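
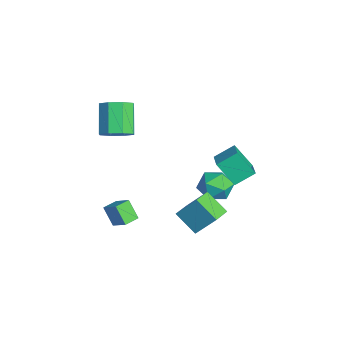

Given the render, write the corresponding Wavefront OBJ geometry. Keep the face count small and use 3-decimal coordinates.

v -1.251 2.537 -1.854
v 0.268 2.301 -1.284
v -1.34 3.794 -1.098
v 0.18 3.558 -0.528
v -0.56 3.462 -3.312
v 0.96 3.226 -2.742
v -0.648 4.719 -2.556
v 0.871 4.483 -1.986
v 3.815 -4.46 -2.425
v 3.144 -4.851 -1.346
v 3.334 -3.641 -2.428
v 2.663 -4.032 -1.348
v 4.717 -3.928 -1.672
v 4.046 -4.319 -0.592
v 4.236 -3.109 -1.674
v 3.565 -3.5 -0.595
v -1.961 -3.056 0.629
v -1.173 -2.843 1.321
v -2.632 -2.532 2.884
v -3.419 -2.744 2.191
v -1.442 -2.172 0.937
v -2.9 -1.861 2.5
v -2.015 -2.018 0.372
v -3.473 -1.707 1.935
v -2.556 -2.472 -0.043
v -4.014 -2.161 1.52
v -2.748 -3.268 -0.064
v -4.207 -2.957 1.499
v -2.48 -3.939 0.32
v -3.938 -3.628 1.883
v -1.907 -4.093 0.885
v -3.365 -3.782 2.448
v -1.366 -3.639 1.3
v -2.824 -3.328 2.863
v 1.512 0.27 -3.562
v 2.019 1.348 -2.108
v 2.584 1.155 -4.592
v 3.091 2.233 -3.138
v 2.529 -0.613 -3.262
v 3.036 0.465 -1.808
v 3.601 0.272 -4.292
v 4.108 1.35 -2.838
v -0.36 3.58 -3.777
v 0.121 2.971 -4.677
v -1.261 1.989 -3.183
v -0.78 1.38 -4.083
v -0.094 1.768 -3.193
v 0.463 2.751 -3.561
v -1.603 2.209 -4.299
v -1.046 3.192 -4.667
v -0.647 2.124 -5
v 0.286 1.851 -4.316
v -1.426 3.109 -3.544
v -0.493 2.836 -2.86
f 2 4 1
f 5 2 1
f 1 4 3
f 3 5 1
f 2 8 4
f 6 2 5
f 6 8 2
f 4 8 3
f 7 5 3
f 3 8 7
f 7 6 5
f 8 6 7
f 10 12 9
f 13 10 9
f 9 12 11
f 11 13 9
f 10 16 12
f 14 10 13
f 14 16 10
f 12 16 11
f 15 13 11
f 11 16 15
f 15 14 13
f 16 14 15
f 18 17 21
f 18 21 19
f 19 21 22
f 19 22 20
f 21 17 23
f 21 23 22
f 22 23 24
f 22 24 20
f 23 17 25
f 23 25 24
f 24 25 26
f 24 26 20
f 25 17 27
f 25 27 26
f 26 27 28
f 26 28 20
f 27 17 29
f 27 29 28
f 28 29 30
f 28 30 20
f 29 17 31
f 29 31 30
f 30 31 32
f 30 32 20
f 31 17 33
f 31 33 32
f 32 33 34
f 32 34 20
f 33 17 18
f 33 18 34
f 34 18 19
f 34 19 20
f 36 38 35
f 39 36 35
f 35 38 37
f 37 39 35
f 36 42 38
f 40 36 39
f 40 42 36
f 38 42 37
f 41 39 37
f 37 42 41
f 41 40 39
f 42 40 41
f 43 54 48
f 43 48 44
f 43 44 50
f 43 50 53
f 43 53 54
f 44 48 52
f 48 54 47
f 54 53 45
f 53 50 49
f 50 44 51
f 46 52 47
f 46 47 45
f 46 45 49
f 46 49 51
f 46 51 52
f 47 52 48
f 45 47 54
f 49 45 53
f 51 49 50
f 52 51 44



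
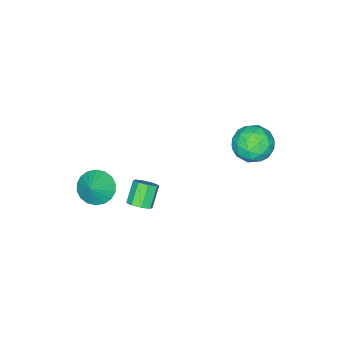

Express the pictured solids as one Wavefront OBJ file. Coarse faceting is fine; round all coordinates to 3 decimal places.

v 1.486 -1.397 -1.971
v 1.888 -1.942 -1.758
v 0.976 -2.207 -0.716
v 0.574 -1.663 -0.929
v 2.027 -1.475 -1.518
v 1.115 -1.74 -0.475
v 1.849 -0.962 -1.543
v 0.937 -1.227 -0.501
v 1.458 -0.704 -1.819
v 0.546 -0.97 -0.777
v 1.084 -0.853 -2.184
v 0.172 -1.118 -1.142
v 0.945 -1.32 -2.425
v 0.033 -1.585 -1.382
v 1.123 -1.833 -2.399
v 0.211 -2.098 -1.357
v 1.514 -2.09 -2.123
v 0.602 -2.356 -1.081
v -2.321 4.018 3.721
v -1.673 3.087 4.108
v -3.067 2.913 2.312
v -2.419 1.982 2.699
v -3.326 2.398 3.363
v -2.865 3.081 4.234
v -1.875 2.919 2.186
v -1.414 3.602 3.057
v -1.397 2.407 3.16
v -2.294 2.086 3.887
v -2.446 3.914 2.533
v -3.343 3.593 3.26
v -1.932 3.649 4.038
v -2.808 2.351 2.382
v -3.342 2.595 2.772
v -2.961 2.048 3
v -2.632 3.646 4.112
v -2.251 3.099 4.34
v -3.223 2.694 3.902
v -2.489 2.901 2.08
v -2.108 2.354 2.308
v -1.779 3.952 3.42
v -1.398 3.405 3.648
v -1.517 3.306 2.518
v -1.389 2.703 3.708
v -1.827 2.053 2.88
v -1.507 2.604 2.579
v -1.236 3.005 3.091
v -1.916 2.514 4.136
v -2.354 1.864 3.308
v -2.888 2.109 3.698
v -2.617 2.51 4.21
v -1.754 2.114 3.578
v -2.386 4.136 3.112
v -2.824 3.486 2.284
v -2.123 3.49 2.21
v -1.852 3.891 2.722
v -2.913 3.947 3.54
v -3.351 3.297 2.712
v -3.504 2.995 3.329
v -3.233 3.396 3.841
v -2.986 3.886 2.842
v 2.432 -3.516 -0.966
v 3.06 -4.318 -1.291
v 3.328 -3.184 -0.054
v 3.203 -3.955 -1.564
v 3.193 -3.504 -1.718
v 3.033 -3.056 -1.723
v 2.753 -2.699 -1.578
v 2.41 -2.503 -1.312
v 2.072 -2.508 -0.977
v 1.804 -2.713 -0.64
v 1.661 -3.076 -0.368
v 1.671 -3.527 -0.214
v 1.832 -3.975 -0.209
v 2.111 -4.332 -0.354
v 2.454 -4.528 -0.62
v 2.793 -4.523 -0.954
f 2 1 5
f 2 5 3
f 3 5 6
f 3 6 4
f 5 1 7
f 5 7 6
f 6 7 8
f 6 8 4
f 7 1 9
f 7 9 8
f 8 9 10
f 8 10 4
f 9 1 11
f 9 11 10
f 10 11 12
f 10 12 4
f 11 1 13
f 11 13 12
f 12 13 14
f 12 14 4
f 13 1 15
f 13 15 14
f 14 15 16
f 14 16 4
f 15 1 17
f 15 17 16
f 16 17 18
f 16 18 4
f 17 1 2
f 17 2 18
f 18 2 3
f 18 3 4
f 19 56 35
f 56 30 59
f 35 59 24
f 56 59 35
f 19 35 31
f 35 24 36
f 31 36 20
f 35 36 31
f 19 31 40
f 31 20 41
f 40 41 26
f 31 41 40
f 19 40 52
f 40 26 55
f 52 55 29
f 40 55 52
f 19 52 56
f 52 29 60
f 56 60 30
f 52 60 56
f 20 36 47
f 36 24 50
f 47 50 28
f 36 50 47
f 24 59 37
f 59 30 58
f 37 58 23
f 59 58 37
f 30 60 57
f 60 29 53
f 57 53 21
f 60 53 57
f 29 55 54
f 55 26 42
f 54 42 25
f 55 42 54
f 26 41 46
f 41 20 43
f 46 43 27
f 41 43 46
f 22 48 34
f 48 28 49
f 34 49 23
f 48 49 34
f 22 34 32
f 34 23 33
f 32 33 21
f 34 33 32
f 22 32 39
f 32 21 38
f 39 38 25
f 32 38 39
f 22 39 44
f 39 25 45
f 44 45 27
f 39 45 44
f 22 44 48
f 44 27 51
f 48 51 28
f 44 51 48
f 23 49 37
f 49 28 50
f 37 50 24
f 49 50 37
f 21 33 57
f 33 23 58
f 57 58 30
f 33 58 57
f 25 38 54
f 38 21 53
f 54 53 29
f 38 53 54
f 27 45 46
f 45 25 42
f 46 42 26
f 45 42 46
f 28 51 47
f 51 27 43
f 47 43 20
f 51 43 47
f 62 61 64
f 62 64 63
f 64 61 65
f 64 65 63
f 65 61 66
f 65 66 63
f 66 61 67
f 66 67 63
f 67 61 68
f 67 68 63
f 68 61 69
f 68 69 63
f 69 61 70
f 69 70 63
f 70 61 71
f 70 71 63
f 71 61 72
f 71 72 63
f 72 61 73
f 72 73 63
f 73 61 74
f 73 74 63
f 74 61 75
f 74 75 63
f 75 61 76
f 75 76 63
f 76 61 62
f 76 62 63



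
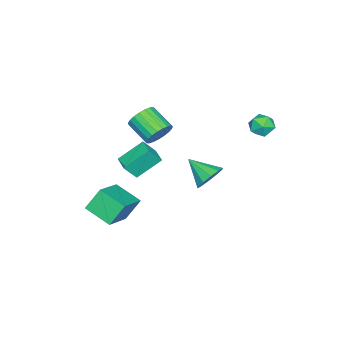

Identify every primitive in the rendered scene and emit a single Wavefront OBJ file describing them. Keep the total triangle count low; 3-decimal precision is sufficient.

v 1.637 -2.244 -0.341
v 3.494 -2.218 0.573
v 1.907 -0.727 -0.932
v 3.764 -0.702 -0.018
v 2.236 -2.818 -1.542
v 4.093 -2.793 -0.628
v 2.506 -1.302 -2.133
v 4.363 -1.276 -1.219
v -2.923 -1.953 0.627
v -2.348 -1.811 1.292
v -2.883 -3.146 2.038
v -3.457 -3.287 1.373
v -2.648 -1.626 1.408
v -3.182 -2.961 2.154
v -2.994 -1.498 1.389
v -3.529 -2.833 2.135
v -3.328 -1.448 1.238
v -3.863 -2.783 1.984
v -3.593 -1.486 0.981
v -4.127 -2.821 1.727
v -3.741 -1.604 0.664
v -4.276 -2.939 1.41
v -3.748 -1.783 0.339
v -4.282 -3.118 1.086
v -3.612 -1.991 0.065
v -4.147 -3.325 0.811
v -3.357 -2.192 -0.112
v -3.892 -3.527 0.634
v -3.027 -2.352 -0.162
v -3.561 -3.687 0.584
v -2.679 -2.443 -0.075
v -3.213 -3.777 0.671
v -2.373 -2.449 0.133
v -2.907 -3.784 0.88
v -2.162 -2.369 0.427
v -2.697 -3.704 1.173
v -2.083 -2.217 0.755
v -2.617 -3.552 1.501
v -2.149 -2.02 1.061
v -2.683 -3.355 1.807
v -0.87 -2.661 -0.93
v -1.83 -1.652 0.13
v -0.13 -1.945 -0.941
v -1.089 -0.936 0.119
v -0.371 -3.164 0.001
v -1.33 -2.155 1.061
v 0.37 -2.448 -0.01
v -0.59 -1.439 1.05
v -3.4 4.219 2.453
v -2.612 4.205 2.586
v -3.588 3.475 3.494
v -2.8 3.461 3.627
v -3.211 4.139 3.73
v -3.095 4.599 3.087
v -3.105 3.081 2.993
v -2.989 3.541 2.35
v -2.43 3.502 2.92
v -2.495 4.156 3.375
v -3.705 3.524 2.705
v -3.77 4.178 3.16
v 1.55 3.002 1.829
v 2.408 2.993 2.101
v 1.27 1.658 2.671
v 2.114 3.286 2.471
v 1.605 3.47 2.596
v 1.075 3.476 2.428
v 0.726 3.301 2.032
v 0.692 3.011 1.558
v 0.986 2.718 1.188
v 1.496 2.534 1.063
v 2.026 2.528 1.23
v 2.375 2.703 1.627
f 2 4 1
f 5 2 1
f 1 4 3
f 3 5 1
f 2 8 4
f 6 2 5
f 6 8 2
f 4 8 3
f 7 5 3
f 3 8 7
f 7 6 5
f 8 6 7
f 10 9 13
f 10 13 11
f 11 13 14
f 11 14 12
f 13 9 15
f 13 15 14
f 14 15 16
f 14 16 12
f 15 9 17
f 15 17 16
f 16 17 18
f 16 18 12
f 17 9 19
f 17 19 18
f 18 19 20
f 18 20 12
f 19 9 21
f 19 21 20
f 20 21 22
f 20 22 12
f 21 9 23
f 21 23 22
f 22 23 24
f 22 24 12
f 23 9 25
f 23 25 24
f 24 25 26
f 24 26 12
f 25 9 27
f 25 27 26
f 26 27 28
f 26 28 12
f 27 9 29
f 27 29 28
f 28 29 30
f 28 30 12
f 29 9 31
f 29 31 30
f 30 31 32
f 30 32 12
f 31 9 33
f 31 33 32
f 32 33 34
f 32 34 12
f 33 9 35
f 33 35 34
f 34 35 36
f 34 36 12
f 35 9 37
f 35 37 36
f 36 37 38
f 36 38 12
f 37 9 39
f 37 39 38
f 38 39 40
f 38 40 12
f 39 9 10
f 39 10 40
f 40 10 11
f 40 11 12
f 42 44 41
f 45 42 41
f 41 44 43
f 43 45 41
f 42 48 44
f 46 42 45
f 46 48 42
f 44 48 43
f 47 45 43
f 43 48 47
f 47 46 45
f 48 46 47
f 49 60 54
f 49 54 50
f 49 50 56
f 49 56 59
f 49 59 60
f 50 54 58
f 54 60 53
f 60 59 51
f 59 56 55
f 56 50 57
f 52 58 53
f 52 53 51
f 52 51 55
f 52 55 57
f 52 57 58
f 53 58 54
f 51 53 60
f 55 51 59
f 57 55 56
f 58 57 50
f 62 61 64
f 62 64 63
f 64 61 65
f 64 65 63
f 65 61 66
f 65 66 63
f 66 61 67
f 66 67 63
f 67 61 68
f 67 68 63
f 68 61 69
f 68 69 63
f 69 61 70
f 69 70 63
f 70 61 71
f 70 71 63
f 71 61 72
f 71 72 63
f 72 61 62
f 72 62 63



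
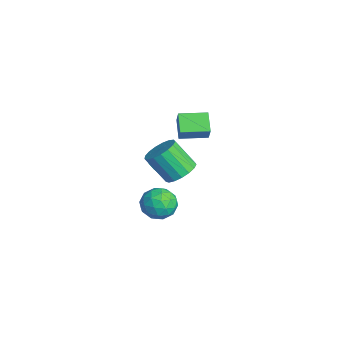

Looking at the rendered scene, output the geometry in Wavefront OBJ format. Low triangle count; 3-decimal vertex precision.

v -3.122 0.196 -2.942
v -2.785 -0.289 -2.417
v -2.741 0.458 -1.754
v -3.078 0.944 -2.278
v -2.473 -0.124 -2.624
v -2.43 0.624 -1.961
v -2.335 0.128 -2.916
v -2.292 0.875 -2.252
v -2.408 0.397 -3.214
v -2.364 1.144 -2.551
v -2.672 0.613 -3.44
v -2.629 1.36 -2.777
v -3.057 0.717 -3.532
v -3.013 1.464 -2.869
v -3.459 0.682 -3.466
v -3.415 1.429 -2.803
v -3.77 0.516 -3.259
v -3.727 1.264 -2.596
v -3.908 0.265 -2.968
v -3.865 1.012 -2.304
v -3.836 -0.004 -2.669
v -3.792 0.743 -2.006
v -3.571 -0.22 -2.443
v -3.528 0.527 -1.78
v -3.187 -0.324 -2.351
v -3.143 0.423 -1.688
v 2.019 0.064 0.463
v 2.485 0.583 1.015
v 1.848 -0.284 2.369
v 1.381 -0.804 1.817
v 2.114 0.788 0.971
v 1.477 -0.079 2.326
v 1.721 0.827 0.811
v 1.084 -0.041 2.166
v 1.396 0.691 0.572
v 0.759 -0.177 1.926
v 1.214 0.411 0.307
v 0.577 -0.456 1.661
v 1.216 0.052 0.078
v 0.579 -0.815 1.432
v 1.402 -0.305 -0.063
v 0.765 -1.172 1.292
v 1.729 -0.577 -0.083
v 1.092 -1.444 1.271
v 2.123 -0.702 0.021
v 1.485 -1.569 1.376
v 2.492 -0.652 0.227
v 1.855 -1.519 1.582
v 2.753 -0.438 0.487
v 2.116 -1.305 1.842
v 2.846 -0.109 0.741
v 2.209 -0.976 2.096
v 2.749 0.259 0.932
v 2.112 -0.608 2.286
v -2.707 1.219 -0.716
v -3.77 1.396 -0.082
v -2.485 2.711 -0.762
v -3.548 2.889 -0.128
v -2.212 1.171 0.128
v -3.275 1.349 0.762
v -1.99 2.664 0.082
v -3.053 2.841 0.716
v 2.715 -0.711 -0.437
v 3.618 -0.577 -0.152
v 3.062 -2.163 -0.848
v 3.965 -2.029 -0.563
v 3.259 -2.064 0.083
v 3.045 -1.167 0.337
v 3.635 -1.573 -1.337
v 3.421 -0.676 -1.083
v 4.187 -1.109 -0.708
v 3.955 -1.413 0.17
v 2.725 -1.327 -1.17
v 2.493 -1.631 -0.292
v 3.136 -0.517 -0.258
v 3.544 -2.223 -0.742
v 3.129 -2.244 -0.362
v 3.66 -2.165 -0.195
v 2.799 -0.864 0.029
v 3.33 -0.785 0.197
v 3.119 -1.659 0.334
v 3.35 -1.955 -1.197
v 3.881 -1.876 -1.029
v 3.02 -0.575 -0.805
v 3.551 -0.496 -0.638
v 3.561 -1.081 -1.334
v 4.001 -0.75 -0.417
v 4.205 -1.604 -0.659
v 4.011 -1.336 -1.114
v 3.885 -0.809 -0.964
v 3.865 -0.929 0.098
v 4.069 -1.782 -0.143
v 3.654 -1.803 0.236
v 3.528 -1.276 0.385
v 4.199 -1.242 -0.228
v 2.611 -0.958 -0.857
v 2.815 -1.811 -1.098
v 3.152 -1.464 -1.385
v 3.026 -0.937 -1.236
v 2.475 -1.136 -0.341
v 2.679 -1.99 -0.583
v 2.795 -1.931 -0.036
v 2.669 -1.404 0.114
v 2.481 -1.498 -0.772
f 2 1 5
f 2 5 3
f 3 5 6
f 3 6 4
f 5 1 7
f 5 7 6
f 6 7 8
f 6 8 4
f 7 1 9
f 7 9 8
f 8 9 10
f 8 10 4
f 9 1 11
f 9 11 10
f 10 11 12
f 10 12 4
f 11 1 13
f 11 13 12
f 12 13 14
f 12 14 4
f 13 1 15
f 13 15 14
f 14 15 16
f 14 16 4
f 15 1 17
f 15 17 16
f 16 17 18
f 16 18 4
f 17 1 19
f 17 19 18
f 18 19 20
f 18 20 4
f 19 1 21
f 19 21 20
f 20 21 22
f 20 22 4
f 21 1 23
f 21 23 22
f 22 23 24
f 22 24 4
f 23 1 25
f 23 25 24
f 24 25 26
f 24 26 4
f 25 1 2
f 25 2 26
f 26 2 3
f 26 3 4
f 28 27 31
f 28 31 29
f 29 31 32
f 29 32 30
f 31 27 33
f 31 33 32
f 32 33 34
f 32 34 30
f 33 27 35
f 33 35 34
f 34 35 36
f 34 36 30
f 35 27 37
f 35 37 36
f 36 37 38
f 36 38 30
f 37 27 39
f 37 39 38
f 38 39 40
f 38 40 30
f 39 27 41
f 39 41 40
f 40 41 42
f 40 42 30
f 41 27 43
f 41 43 42
f 42 43 44
f 42 44 30
f 43 27 45
f 43 45 44
f 44 45 46
f 44 46 30
f 45 27 47
f 45 47 46
f 46 47 48
f 46 48 30
f 47 27 49
f 47 49 48
f 48 49 50
f 48 50 30
f 49 27 51
f 49 51 50
f 50 51 52
f 50 52 30
f 51 27 53
f 51 53 52
f 52 53 54
f 52 54 30
f 53 27 28
f 53 28 54
f 54 28 29
f 54 29 30
f 56 58 55
f 59 56 55
f 55 58 57
f 57 59 55
f 56 62 58
f 60 56 59
f 60 62 56
f 58 62 57
f 61 59 57
f 57 62 61
f 61 60 59
f 62 60 61
f 63 100 79
f 100 74 103
f 79 103 68
f 100 103 79
f 63 79 75
f 79 68 80
f 75 80 64
f 79 80 75
f 63 75 84
f 75 64 85
f 84 85 70
f 75 85 84
f 63 84 96
f 84 70 99
f 96 99 73
f 84 99 96
f 63 96 100
f 96 73 104
f 100 104 74
f 96 104 100
f 64 80 91
f 80 68 94
f 91 94 72
f 80 94 91
f 68 103 81
f 103 74 102
f 81 102 67
f 103 102 81
f 74 104 101
f 104 73 97
f 101 97 65
f 104 97 101
f 73 99 98
f 99 70 86
f 98 86 69
f 99 86 98
f 70 85 90
f 85 64 87
f 90 87 71
f 85 87 90
f 66 92 78
f 92 72 93
f 78 93 67
f 92 93 78
f 66 78 76
f 78 67 77
f 76 77 65
f 78 77 76
f 66 76 83
f 76 65 82
f 83 82 69
f 76 82 83
f 66 83 88
f 83 69 89
f 88 89 71
f 83 89 88
f 66 88 92
f 88 71 95
f 92 95 72
f 88 95 92
f 67 93 81
f 93 72 94
f 81 94 68
f 93 94 81
f 65 77 101
f 77 67 102
f 101 102 74
f 77 102 101
f 69 82 98
f 82 65 97
f 98 97 73
f 82 97 98
f 71 89 90
f 89 69 86
f 90 86 70
f 89 86 90
f 72 95 91
f 95 71 87
f 91 87 64
f 95 87 91



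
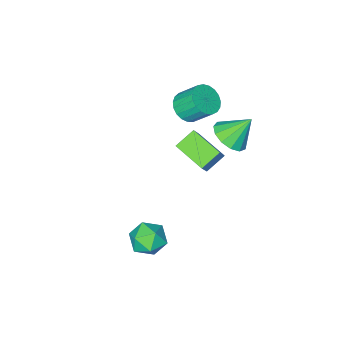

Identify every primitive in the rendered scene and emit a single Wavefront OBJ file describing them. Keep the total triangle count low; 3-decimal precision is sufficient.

v -1.591 0.496 2.599
v -0.962 1.356 2.691
v -2.509 1.024 3.941
v -1.411 1.514 2.321
v -1.918 1.348 2.04
v -2.321 0.912 1.936
v -2.493 0.343 2.043
v -2.378 -0.176 2.326
v -2.013 -0.483 2.695
v -1.514 -0.478 3.034
v -1.04 -0.165 3.235
v -0.741 0.359 3.234
v -0.712 0.926 3.031
v -0.673 -2.404 -0.483
v -1.797 -2.393 0.191
v -0.968 -0.56 -1.005
v -2.091 -0.548 -0.331
v -0.049 -2.012 0.551
v -1.172 -2 1.225
v -0.343 -0.167 0.029
v -1.467 -0.156 0.703
v -1.747 -3.33 1.749
v -1.23 -2.614 1.398
v -1.756 -1.674 2.54
v -2.273 -2.39 2.891
v -1.571 -2.571 1.205
v -2.098 -1.631 2.347
v -1.943 -2.659 1.106
v -2.47 -1.719 2.248
v -2.282 -2.863 1.118
v -2.808 -1.923 2.26
v -2.527 -3.148 1.239
v -3.054 -2.208 2.381
v -2.638 -3.464 1.448
v -3.164 -2.524 2.59
v -2.594 -3.757 1.71
v -3.121 -2.817 2.852
v -2.404 -3.976 1.978
v -2.931 -3.036 3.12
v -2.101 -4.084 2.206
v -2.627 -3.144 3.348
v -1.736 -4.061 2.356
v -2.262 -3.121 3.498
v -1.373 -3.912 2.4
v -1.899 -2.972 3.542
v -1.074 -3.662 2.332
v -1.601 -2.722 3.474
v -0.892 -3.355 2.163
v -1.419 -2.415 3.305
v -0.858 -3.043 1.923
v -1.384 -2.103 3.065
v -0.977 -2.781 1.652
v -1.504 -1.841 2.794
v 2.553 0.868 -3.713
v 3.188 0.594 -4.559
v 3.092 -0.574 -2.841
v 3.727 -0.848 -3.687
v 3.974 0.027 -3.079
v 3.641 0.918 -3.618
v 2.639 -0.898 -3.782
v 2.306 -0.007 -4.321
v 3.242 -0.497 -4.602
v 4.067 0.074 -4.167
v 2.213 -0.054 -3.233
v 3.038 0.517 -2.798
f 2 1 4
f 2 4 3
f 4 1 5
f 4 5 3
f 5 1 6
f 5 6 3
f 6 1 7
f 6 7 3
f 7 1 8
f 7 8 3
f 8 1 9
f 8 9 3
f 9 1 10
f 9 10 3
f 10 1 11
f 10 11 3
f 11 1 12
f 11 12 3
f 12 1 13
f 12 13 3
f 13 1 2
f 13 2 3
f 15 17 14
f 18 15 14
f 14 17 16
f 16 18 14
f 15 21 17
f 19 15 18
f 19 21 15
f 17 21 16
f 20 18 16
f 16 21 20
f 20 19 18
f 21 19 20
f 23 22 26
f 23 26 24
f 24 26 27
f 24 27 25
f 26 22 28
f 26 28 27
f 27 28 29
f 27 29 25
f 28 22 30
f 28 30 29
f 29 30 31
f 29 31 25
f 30 22 32
f 30 32 31
f 31 32 33
f 31 33 25
f 32 22 34
f 32 34 33
f 33 34 35
f 33 35 25
f 34 22 36
f 34 36 35
f 35 36 37
f 35 37 25
f 36 22 38
f 36 38 37
f 37 38 39
f 37 39 25
f 38 22 40
f 38 40 39
f 39 40 41
f 39 41 25
f 40 22 42
f 40 42 41
f 41 42 43
f 41 43 25
f 42 22 44
f 42 44 43
f 43 44 45
f 43 45 25
f 44 22 46
f 44 46 45
f 45 46 47
f 45 47 25
f 46 22 48
f 46 48 47
f 47 48 49
f 47 49 25
f 48 22 50
f 48 50 49
f 49 50 51
f 49 51 25
f 50 22 52
f 50 52 51
f 51 52 53
f 51 53 25
f 52 22 23
f 52 23 53
f 53 23 24
f 53 24 25
f 54 65 59
f 54 59 55
f 54 55 61
f 54 61 64
f 54 64 65
f 55 59 63
f 59 65 58
f 65 64 56
f 64 61 60
f 61 55 62
f 57 63 58
f 57 58 56
f 57 56 60
f 57 60 62
f 57 62 63
f 58 63 59
f 56 58 65
f 60 56 64
f 62 60 61
f 63 62 55



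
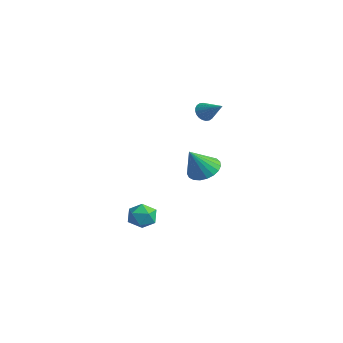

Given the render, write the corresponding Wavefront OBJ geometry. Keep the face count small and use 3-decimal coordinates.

v 0.693 -0.924 -3.394
v 1.161 -0.704 -4.136
v 1.499 -2.136 -3.244
v 1.967 -1.916 -3.986
v 2.058 -1.425 -3.232
v 1.56 -0.676 -3.325
v 1.1 -2.164 -4.055
v 0.602 -1.415 -4.148
v 1.413 -1.471 -4.544
v 2.005 -1.014 -4.036
v 0.655 -1.826 -3.344
v 1.247 -1.369 -2.836
v 2.016 2.025 3.531
v 2.371 1.896 3.027
v 3.244 2.355 4.309
v 2.327 2.136 2.994
v 2.235 2.358 3.044
v 2.111 2.53 3.167
v 1.972 2.626 3.346
v 1.84 2.629 3.554
v 1.734 2.541 3.757
v 1.672 2.374 3.927
v 1.662 2.154 4.036
v 1.706 1.914 4.068
v 1.797 1.691 4.019
v 1.922 1.519 3.895
v 2.061 1.424 3.716
v 2.193 1.421 3.509
v 2.298 1.509 3.305
v 2.361 1.676 3.136
v 2.578 1.657 -0.397
v 3.199 1.038 -0.857
v 2.722 0.643 1.157
v 3.458 1.317 -0.699
v 3.564 1.655 -0.489
v 3.5 1.993 -0.263
v 3.276 2.272 -0.059
v 2.932 2.446 0.085
v 2.527 2.482 0.147
v 2.13 2.376 0.114
v 1.811 2.146 -0.006
v 1.625 1.831 -0.195
v 1.603 1.486 -0.418
v 1.75 1.17 -0.637
v 2.041 0.938 -0.815
v 2.424 0.831 -0.921
v 2.834 0.866 -0.936
f 1 12 6
f 1 6 2
f 1 2 8
f 1 8 11
f 1 11 12
f 2 6 10
f 6 12 5
f 12 11 3
f 11 8 7
f 8 2 9
f 4 10 5
f 4 5 3
f 4 3 7
f 4 7 9
f 4 9 10
f 5 10 6
f 3 5 12
f 7 3 11
f 9 7 8
f 10 9 2
f 14 13 16
f 14 16 15
f 16 13 17
f 16 17 15
f 17 13 18
f 17 18 15
f 18 13 19
f 18 19 15
f 19 13 20
f 19 20 15
f 20 13 21
f 20 21 15
f 21 13 22
f 21 22 15
f 22 13 23
f 22 23 15
f 23 13 24
f 23 24 15
f 24 13 25
f 24 25 15
f 25 13 26
f 25 26 15
f 26 13 27
f 26 27 15
f 27 13 28
f 27 28 15
f 28 13 29
f 28 29 15
f 29 13 30
f 29 30 15
f 30 13 14
f 30 14 15
f 32 31 34
f 32 34 33
f 34 31 35
f 34 35 33
f 35 31 36
f 35 36 33
f 36 31 37
f 36 37 33
f 37 31 38
f 37 38 33
f 38 31 39
f 38 39 33
f 39 31 40
f 39 40 33
f 40 31 41
f 40 41 33
f 41 31 42
f 41 42 33
f 42 31 43
f 42 43 33
f 43 31 44
f 43 44 33
f 44 31 45
f 44 45 33
f 45 31 46
f 45 46 33
f 46 31 47
f 46 47 33
f 47 31 32
f 47 32 33



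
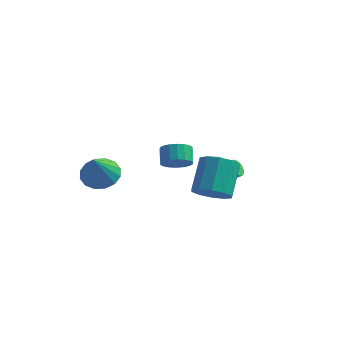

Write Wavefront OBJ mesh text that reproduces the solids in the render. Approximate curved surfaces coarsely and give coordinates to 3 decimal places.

v -2.937 -2.177 -0.453
v -1.981 -2.479 -0.797
v -2.703 -3.403 1.273
v -1.888 -2.032 -0.493
v -2.076 -1.624 -0.177
v -2.494 -1.364 0.064
v -3.032 -1.322 0.167
v -3.544 -1.509 0.104
v -3.893 -1.875 -0.108
v -3.987 -2.321 -0.413
v -3.799 -2.729 -0.728
v -3.38 -2.989 -0.97
v -2.843 -3.031 -1.073
v -2.331 -2.845 -1.01
v 1.343 0.377 -0.319
v 1.587 0.685 0.341
v 2.493 0.455 -0.781
v 2.737 0.763 -0.121
v 2.521 0.027 -0.144
v 1.811 -0.021 0.141
v 2.269 1.161 -0.581
v 1.559 1.113 -0.296
v 2.16 1.17 0.178
v 2.315 0.469 0.448
v 1.765 0.671 -0.888
v 1.92 -0.03 -0.618
v 3.41 -2.933 0.086
v 4.231 -3.334 0.583
v 4.051 -1.907 2.03
v 3.23 -1.507 1.534
v 4.445 -2.889 0.172
v 4.266 -1.463 1.619
v 4.264 -2.462 -0.273
v 4.085 -1.035 1.174
v 3.757 -2.214 -0.58
v 3.577 -0.787 0.867
v 3.117 -2.241 -0.632
v 2.937 -0.814 0.815
v 2.589 -2.533 -0.41
v 2.409 -1.106 1.037
v 2.374 -2.977 0.001
v 2.195 -1.551 1.448
v 2.555 -3.405 0.446
v 2.376 -1.978 1.893
v 3.063 -3.653 0.753
v 2.883 -2.226 2.2
v 3.703 -3.626 0.805
v 3.523 -2.199 2.252
v 0.239 0.056 -0.157
v 0.802 -0.216 0.404
v 0.465 0.472 1.077
v -0.099 0.744 0.517
v 0.988 0.053 0.222
v 0.651 0.741 0.895
v 1.026 0.322 -0.035
v 0.689 1.01 0.639
v 0.907 0.539 -0.315
v 0.57 1.227 0.358
v 0.656 0.66 -0.565
v 0.319 1.348 0.108
v 0.323 0.661 -0.733
v -0.014 1.349 -0.06
v -0.028 0.542 -0.787
v -0.365 1.231 -0.114
v -0.325 0.328 -0.717
v -0.662 1.016 -0.044
v -0.511 0.059 -0.535
v -0.848 0.747 0.138
v -0.549 -0.21 -0.279
v -0.886 0.478 0.395
v -0.43 -0.427 0.002
v -0.767 0.261 0.675
v -0.179 -0.548 0.252
v -0.516 0.14 0.925
v 0.154 -0.549 0.42
v -0.183 0.139 1.093
v 0.505 -0.431 0.474
v 0.168 0.258 1.147
v 0.92 2.906 -2.571
v 1.238 2.773 -3.013
v 2.637 2.981 -2.07
v 2.32 3.114 -1.629
v 1.198 3.086 -3.023
v 2.597 3.294 -2.08
v 1.07 3.342 -2.89
v 2.469 3.55 -1.947
v 0.895 3.459 -2.655
v 2.294 3.667 -1.712
v 0.727 3.401 -2.394
v 2.126 3.609 -1.451
v 0.621 3.185 -2.189
v 2.02 3.394 -1.246
v 0.61 2.881 -2.106
v 2.009 3.089 -1.163
v 0.698 2.585 -2.17
v 2.097 2.793 -1.227
v 0.856 2.391 -2.362
v 2.255 2.599 -1.419
v 1.035 2.36 -2.62
v 2.434 2.568 -1.677
v 1.177 2.502 -2.863
v 2.576 2.711 -1.92
f 2 1 4
f 2 4 3
f 4 1 5
f 4 5 3
f 5 1 6
f 5 6 3
f 6 1 7
f 6 7 3
f 7 1 8
f 7 8 3
f 8 1 9
f 8 9 3
f 9 1 10
f 9 10 3
f 10 1 11
f 10 11 3
f 11 1 12
f 11 12 3
f 12 1 13
f 12 13 3
f 13 1 14
f 13 14 3
f 14 1 2
f 14 2 3
f 15 26 20
f 15 20 16
f 15 16 22
f 15 22 25
f 15 25 26
f 16 20 24
f 20 26 19
f 26 25 17
f 25 22 21
f 22 16 23
f 18 24 19
f 18 19 17
f 18 17 21
f 18 21 23
f 18 23 24
f 19 24 20
f 17 19 26
f 21 17 25
f 23 21 22
f 24 23 16
f 28 27 31
f 28 31 29
f 29 31 32
f 29 32 30
f 31 27 33
f 31 33 32
f 32 33 34
f 32 34 30
f 33 27 35
f 33 35 34
f 34 35 36
f 34 36 30
f 35 27 37
f 35 37 36
f 36 37 38
f 36 38 30
f 37 27 39
f 37 39 38
f 38 39 40
f 38 40 30
f 39 27 41
f 39 41 40
f 40 41 42
f 40 42 30
f 41 27 43
f 41 43 42
f 42 43 44
f 42 44 30
f 43 27 45
f 43 45 44
f 44 45 46
f 44 46 30
f 45 27 47
f 45 47 46
f 46 47 48
f 46 48 30
f 47 27 28
f 47 28 48
f 48 28 29
f 48 29 30
f 50 49 53
f 50 53 51
f 51 53 54
f 51 54 52
f 53 49 55
f 53 55 54
f 54 55 56
f 54 56 52
f 55 49 57
f 55 57 56
f 56 57 58
f 56 58 52
f 57 49 59
f 57 59 58
f 58 59 60
f 58 60 52
f 59 49 61
f 59 61 60
f 60 61 62
f 60 62 52
f 61 49 63
f 61 63 62
f 62 63 64
f 62 64 52
f 63 49 65
f 63 65 64
f 64 65 66
f 64 66 52
f 65 49 67
f 65 67 66
f 66 67 68
f 66 68 52
f 67 49 69
f 67 69 68
f 68 69 70
f 68 70 52
f 69 49 71
f 69 71 70
f 70 71 72
f 70 72 52
f 71 49 73
f 71 73 72
f 72 73 74
f 72 74 52
f 73 49 75
f 73 75 74
f 74 75 76
f 74 76 52
f 75 49 77
f 75 77 76
f 76 77 78
f 76 78 52
f 77 49 50
f 77 50 78
f 78 50 51
f 78 51 52
f 80 79 83
f 80 83 81
f 81 83 84
f 81 84 82
f 83 79 85
f 83 85 84
f 84 85 86
f 84 86 82
f 85 79 87
f 85 87 86
f 86 87 88
f 86 88 82
f 87 79 89
f 87 89 88
f 88 89 90
f 88 90 82
f 89 79 91
f 89 91 90
f 90 91 92
f 90 92 82
f 91 79 93
f 91 93 92
f 92 93 94
f 92 94 82
f 93 79 95
f 93 95 94
f 94 95 96
f 94 96 82
f 95 79 97
f 95 97 96
f 96 97 98
f 96 98 82
f 97 79 99
f 97 99 98
f 98 99 100
f 98 100 82
f 99 79 101
f 99 101 100
f 100 101 102
f 100 102 82
f 101 79 80
f 101 80 102
f 102 80 81
f 102 81 82



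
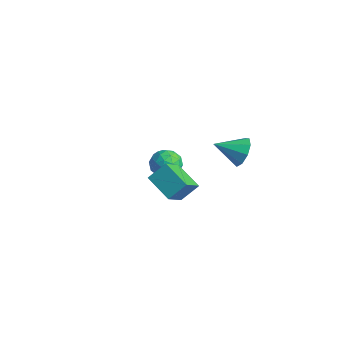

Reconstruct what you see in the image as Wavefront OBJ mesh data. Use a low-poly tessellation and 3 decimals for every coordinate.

v -3.234 0.361 -2.504
v -2.471 0.077 -3.152
v -4.349 -0.477 -3.448
v -3.586 -0.761 -4.096
v -3.623 -1.152 -3.132
v -2.933 -0.635 -2.549
v -3.887 0.235 -4.051
v -3.197 0.752 -3.468
v -2.875 -0.002 -4.109
v -2.711 -0.859 -3.541
v -4.109 0.459 -3.059
v -3.945 -0.398 -2.491
v -2.754 0.292 -2.745
v -4.066 -0.692 -3.855
v -4.087 -0.922 -3.288
v -3.639 -1.09 -3.67
v -3.026 -0.126 -2.391
v -2.578 -0.293 -2.772
v -3.255 -1.015 -2.76
v -4.242 -0.107 -3.828
v -3.794 -0.274 -4.209
v -3.181 0.69 -2.93
v -2.733 0.522 -3.312
v -3.565 0.615 -3.84
v -2.543 0.079 -3.689
v -3.199 -0.413 -4.243
v -3.376 0.172 -4.217
v -2.97 0.476 -3.874
v -2.447 -0.425 -3.355
v -3.103 -0.917 -3.91
v -3.124 -1.147 -3.343
v -2.719 -0.843 -3
v -2.685 -0.471 -3.917
v -3.717 0.517 -2.69
v -4.373 0.025 -3.245
v -4.101 0.443 -3.6
v -3.696 0.747 -3.257
v -3.621 0.013 -2.357
v -4.277 -0.479 -2.911
v -3.85 -0.876 -2.726
v -3.444 -0.572 -2.383
v -4.135 0.071 -2.683
v 3.992 -0.24 2.36
v 4.355 -0.841 1.648
v 3.228 -1.58 3.1
v 4.796 -0.804 2.17
v 4.86 -0.504 2.781
v 4.519 -0.08 3.195
v 3.931 0.269 3.219
v 3.371 0.379 2.841
v 3.103 0.2 2.238
v 3.25 -0.186 1.692
v 3.745 -0.597 1.459
v 0.955 -3.444 -0.424
v 1.554 -4.665 0.596
v 1.265 -2.496 0.53
v 1.864 -3.717 1.55
v 2.636 -3.243 -1.17
v 3.235 -4.464 -0.15
v 2.946 -2.295 -0.216
v 3.545 -3.516 0.804
f 1 38 17
f 38 12 41
f 17 41 6
f 38 41 17
f 1 17 13
f 17 6 18
f 13 18 2
f 17 18 13
f 1 13 22
f 13 2 23
f 22 23 8
f 13 23 22
f 1 22 34
f 22 8 37
f 34 37 11
f 22 37 34
f 1 34 38
f 34 11 42
f 38 42 12
f 34 42 38
f 2 18 29
f 18 6 32
f 29 32 10
f 18 32 29
f 6 41 19
f 41 12 40
f 19 40 5
f 41 40 19
f 12 42 39
f 42 11 35
f 39 35 3
f 42 35 39
f 11 37 36
f 37 8 24
f 36 24 7
f 37 24 36
f 8 23 28
f 23 2 25
f 28 25 9
f 23 25 28
f 4 30 16
f 30 10 31
f 16 31 5
f 30 31 16
f 4 16 14
f 16 5 15
f 14 15 3
f 16 15 14
f 4 14 21
f 14 3 20
f 21 20 7
f 14 20 21
f 4 21 26
f 21 7 27
f 26 27 9
f 21 27 26
f 4 26 30
f 26 9 33
f 30 33 10
f 26 33 30
f 5 31 19
f 31 10 32
f 19 32 6
f 31 32 19
f 3 15 39
f 15 5 40
f 39 40 12
f 15 40 39
f 7 20 36
f 20 3 35
f 36 35 11
f 20 35 36
f 9 27 28
f 27 7 24
f 28 24 8
f 27 24 28
f 10 33 29
f 33 9 25
f 29 25 2
f 33 25 29
f 44 43 46
f 44 46 45
f 46 43 47
f 46 47 45
f 47 43 48
f 47 48 45
f 48 43 49
f 48 49 45
f 49 43 50
f 49 50 45
f 50 43 51
f 50 51 45
f 51 43 52
f 51 52 45
f 52 43 53
f 52 53 45
f 53 43 44
f 53 44 45
f 55 57 54
f 58 55 54
f 54 57 56
f 56 58 54
f 55 61 57
f 59 55 58
f 59 61 55
f 57 61 56
f 60 58 56
f 56 61 60
f 60 59 58
f 61 59 60



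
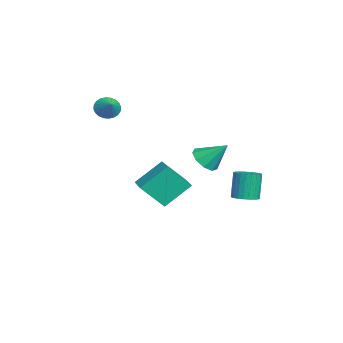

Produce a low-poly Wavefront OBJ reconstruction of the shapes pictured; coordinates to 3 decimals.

v -3.036 -2.581 -3.134
v -3.539 -1.055 -1.706
v -3.156 -1.203 -4.648
v -3.66 0.323 -3.219
v -1.58 -2.263 -2.961
v -2.084 -0.737 -1.532
v -1.701 -0.885 -4.474
v -2.204 0.641 -3.046
v 3.199 3.423 -1.666
v 3.924 3.6 -1.477
v 3.466 3.734 0.155
v 2.741 3.557 -0.034
v 3.81 3.872 -1.531
v 3.352 4.006 0.1
v 3.602 4.076 -1.606
v 3.144 4.21 0.025
v 3.334 4.181 -1.69
v 2.876 4.315 -0.059
v 3.044 4.17 -1.771
v 2.586 4.304 -0.139
v 2.779 4.045 -1.835
v 2.321 4.18 -0.203
v 2.577 3.826 -1.874
v 2.119 3.96 -0.242
v 2.47 3.545 -1.881
v 2.012 3.68 -0.249
v 2.474 3.246 -1.855
v 2.016 3.38 -0.223
v 2.588 2.974 -1.8
v 2.13 3.108 -0.169
v 2.796 2.77 -1.725
v 2.338 2.904 -0.094
v 3.064 2.665 -1.641
v 2.606 2.799 -0.01
v 3.354 2.676 -1.561
v 2.896 2.81 0.071
v 3.619 2.8 -1.497
v 3.161 2.935 0.135
v 3.821 3.02 -1.458
v 3.363 3.154 0.174
v 3.928 3.3 -1.451
v 3.47 3.435 0.181
v -2.073 -4.053 3.017
v -1.633 -4.258 2.406
v -1.107 -3.787 3.623
v -1.679 -3.962 2.35
v -1.785 -3.681 2.395
v -1.935 -3.455 2.535
v -2.105 -3.321 2.748
v -2.271 -3.298 3.003
v -2.406 -3.39 3.259
v -2.491 -3.583 3.479
v -2.512 -3.847 3.628
v -2.466 -4.143 3.685
v -2.361 -4.425 3.64
v -2.211 -4.65 3.5
v -2.04 -4.784 3.286
v -1.875 -4.807 3.032
v -1.739 -4.715 2.776
v -1.655 -4.522 2.556
v 3.778 1.266 1.384
v 4.418 1.63 0.833
v 4.122 2.434 2.556
v 3.862 1.903 0.725
v 3.266 1.878 0.925
v 2.909 1.567 1.34
v 2.959 1.115 1.776
v 3.392 0.734 2.028
v 4.005 0.602 1.979
v 4.512 0.781 1.651
v 4.675 1.187 1.199
f 2 4 1
f 5 2 1
f 1 4 3
f 3 5 1
f 2 8 4
f 6 2 5
f 6 8 2
f 4 8 3
f 7 5 3
f 3 8 7
f 7 6 5
f 8 6 7
f 10 9 13
f 10 13 11
f 11 13 14
f 11 14 12
f 13 9 15
f 13 15 14
f 14 15 16
f 14 16 12
f 15 9 17
f 15 17 16
f 16 17 18
f 16 18 12
f 17 9 19
f 17 19 18
f 18 19 20
f 18 20 12
f 19 9 21
f 19 21 20
f 20 21 22
f 20 22 12
f 21 9 23
f 21 23 22
f 22 23 24
f 22 24 12
f 23 9 25
f 23 25 24
f 24 25 26
f 24 26 12
f 25 9 27
f 25 27 26
f 26 27 28
f 26 28 12
f 27 9 29
f 27 29 28
f 28 29 30
f 28 30 12
f 29 9 31
f 29 31 30
f 30 31 32
f 30 32 12
f 31 9 33
f 31 33 32
f 32 33 34
f 32 34 12
f 33 9 35
f 33 35 34
f 34 35 36
f 34 36 12
f 35 9 37
f 35 37 36
f 36 37 38
f 36 38 12
f 37 9 39
f 37 39 38
f 38 39 40
f 38 40 12
f 39 9 41
f 39 41 40
f 40 41 42
f 40 42 12
f 41 9 10
f 41 10 42
f 42 10 11
f 42 11 12
f 44 43 46
f 44 46 45
f 46 43 47
f 46 47 45
f 47 43 48
f 47 48 45
f 48 43 49
f 48 49 45
f 49 43 50
f 49 50 45
f 50 43 51
f 50 51 45
f 51 43 52
f 51 52 45
f 52 43 53
f 52 53 45
f 53 43 54
f 53 54 45
f 54 43 55
f 54 55 45
f 55 43 56
f 55 56 45
f 56 43 57
f 56 57 45
f 57 43 58
f 57 58 45
f 58 43 59
f 58 59 45
f 59 43 60
f 59 60 45
f 60 43 44
f 60 44 45
f 62 61 64
f 62 64 63
f 64 61 65
f 64 65 63
f 65 61 66
f 65 66 63
f 66 61 67
f 66 67 63
f 67 61 68
f 67 68 63
f 68 61 69
f 68 69 63
f 69 61 70
f 69 70 63
f 70 61 71
f 70 71 63
f 71 61 62
f 71 62 63



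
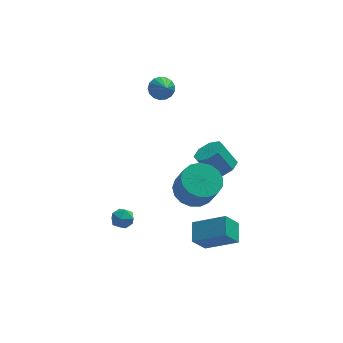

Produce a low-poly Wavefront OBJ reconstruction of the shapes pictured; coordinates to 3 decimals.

v 1.576 1.679 -1.456
v 2.211 2.215 -1.199
v 1.499 2.477 0.013
v 0.864 1.941 -0.244
v 1.737 2.529 -1.545
v 1.025 2.791 -0.333
v 1.168 2.346 -1.839
v 0.457 2.607 -0.627
v 0.839 1.771 -1.909
v 0.127 2.033 -0.696
v 0.941 1.143 -1.713
v 0.229 1.405 -0.501
v 1.415 0.829 -1.367
v 0.703 1.091 -0.155
v 1.983 1.013 -1.073
v 1.272 1.274 0.139
v 2.313 1.587 -1.004
v 1.601 1.849 0.209
v 0.134 -2.349 -4.137
v -0.57 -2.688 -3.174
v 0.291 -1.267 -3.641
v -0.414 -1.606 -2.679
v 1.694 -2.994 -3.221
v 0.989 -3.333 -2.259
v 1.85 -1.912 -2.726
v 1.146 -2.251 -1.763
v -4.229 -0.101 -2.907
v -3.827 0.429 -3.064
v -3.633 -0.749 -3.576
v -3.231 -0.219 -3.733
v -3.212 -0.489 -3.105
v -3.58 -0.088 -2.692
v -3.88 -0.232 -3.948
v -4.248 0.169 -3.535
v -3.612 0.349 -3.707
v -3.199 0.19 -3.186
v -4.261 -0.51 -3.454
v -3.848 -0.669 -2.933
v -0.309 -1.202 -0.473
v 0.57 -0.605 -0.349
v 0.888 -1.36 1.037
v 0.009 -1.958 0.913
v 0.203 -0.333 -0.116
v 0.522 -1.089 1.269
v -0.281 -0.26 0.035
v 0.038 -1.016 1.42
v -0.771 -0.404 0.069
v -0.453 -1.159 1.455
v -1.156 -0.73 -0.02
v -0.837 -1.485 1.365
v -1.347 -1.164 -0.213
v -1.028 -1.92 1.172
v -1.3 -1.607 -0.466
v -0.981 -2.363 0.92
v -1.026 -1.957 -0.72
v -0.707 -2.713 0.665
v -0.588 -2.135 -0.917
v -0.269 -2.89 0.468
v -0.086 -2.098 -1.013
v 0.233 -2.854 0.372
v 0.365 -1.857 -0.985
v 0.683 -2.612 0.401
v 0.661 -1.465 -0.839
v 0.98 -2.221 0.546
v 0.735 -1.013 -0.61
v 1.054 -1.769 0.776
v -1.311 3.644 3.51
v -0.619 3.805 3.527
v -1.129 2.796 4.17
v -0.749 3.98 3.787
v -1.008 4.078 3.985
v -1.336 4.076 4.073
v -1.659 3.976 4.033
v -1.901 3.8 3.873
v -2.008 3.588 3.63
v -1.956 3.389 3.359
v -1.755 3.249 3.123
v -1.453 3.199 2.976
v -1.118 3.251 2.951
v -0.828 3.394 3.055
v -0.647 3.593 3.262
f 2 1 5
f 2 5 3
f 3 5 6
f 3 6 4
f 5 1 7
f 5 7 6
f 6 7 8
f 6 8 4
f 7 1 9
f 7 9 8
f 8 9 10
f 8 10 4
f 9 1 11
f 9 11 10
f 10 11 12
f 10 12 4
f 11 1 13
f 11 13 12
f 12 13 14
f 12 14 4
f 13 1 15
f 13 15 14
f 14 15 16
f 14 16 4
f 15 1 17
f 15 17 16
f 16 17 18
f 16 18 4
f 17 1 2
f 17 2 18
f 18 2 3
f 18 3 4
f 20 22 19
f 23 20 19
f 19 22 21
f 21 23 19
f 20 26 22
f 24 20 23
f 24 26 20
f 22 26 21
f 25 23 21
f 21 26 25
f 25 24 23
f 26 24 25
f 27 38 32
f 27 32 28
f 27 28 34
f 27 34 37
f 27 37 38
f 28 32 36
f 32 38 31
f 38 37 29
f 37 34 33
f 34 28 35
f 30 36 31
f 30 31 29
f 30 29 33
f 30 33 35
f 30 35 36
f 31 36 32
f 29 31 38
f 33 29 37
f 35 33 34
f 36 35 28
f 40 39 43
f 40 43 41
f 41 43 44
f 41 44 42
f 43 39 45
f 43 45 44
f 44 45 46
f 44 46 42
f 45 39 47
f 45 47 46
f 46 47 48
f 46 48 42
f 47 39 49
f 47 49 48
f 48 49 50
f 48 50 42
f 49 39 51
f 49 51 50
f 50 51 52
f 50 52 42
f 51 39 53
f 51 53 52
f 52 53 54
f 52 54 42
f 53 39 55
f 53 55 54
f 54 55 56
f 54 56 42
f 55 39 57
f 55 57 56
f 56 57 58
f 56 58 42
f 57 39 59
f 57 59 58
f 58 59 60
f 58 60 42
f 59 39 61
f 59 61 60
f 60 61 62
f 60 62 42
f 61 39 63
f 61 63 62
f 62 63 64
f 62 64 42
f 63 39 65
f 63 65 64
f 64 65 66
f 64 66 42
f 65 39 40
f 65 40 66
f 66 40 41
f 66 41 42
f 68 67 70
f 68 70 69
f 70 67 71
f 70 71 69
f 71 67 72
f 71 72 69
f 72 67 73
f 72 73 69
f 73 67 74
f 73 74 69
f 74 67 75
f 74 75 69
f 75 67 76
f 75 76 69
f 76 67 77
f 76 77 69
f 77 67 78
f 77 78 69
f 78 67 79
f 78 79 69
f 79 67 80
f 79 80 69
f 80 67 81
f 80 81 69
f 81 67 68
f 81 68 69



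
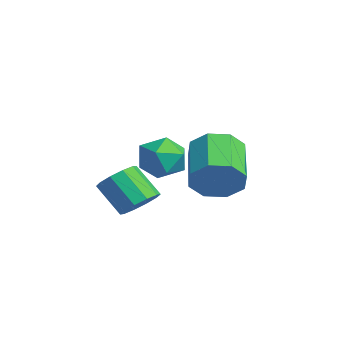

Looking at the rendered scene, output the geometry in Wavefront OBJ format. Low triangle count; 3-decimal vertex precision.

v 2.094 0.364 -1.163
v 2.655 -0.424 -1.021
v 0.985 -0.256 -0.219
v 1.546 -1.044 -0.077
v 1.813 -0.181 0.296
v 2.498 0.203 -0.287
v 1.142 -0.883 -0.953
v 1.827 -0.499 -1.536
v 2.067 -1.195 -0.892
v 2.481 -0.761 -0.12
v 1.159 0.081 -1.12
v 1.573 0.515 -0.348
v 1.143 1.847 -2.185
v 1.659 2.182 -1.334
v -0.126 2.729 -0.465
v -0.643 2.393 -1.315
v 1.568 2.759 -1.886
v -0.218 3.306 -1.017
v 1.227 2.802 -2.612
v -0.559 3.348 -1.743
v 0.837 2.285 -3.088
v -0.949 2.831 -2.219
v 0.626 1.511 -3.035
v -1.159 2.058 -2.166
v 0.718 0.934 -2.483
v -1.068 1.481 -1.614
v 1.059 0.892 -1.757
v -0.727 1.438 -0.888
v 1.449 1.409 -1.281
v -0.337 1.955 -0.412
v 1.696 -1.062 -2.741
v 2.118 -1.748 -2.821
v 1.327 -2.364 -1.719
v 0.904 -1.678 -1.639
v 2.355 -1.459 -2.489
v 1.564 -2.075 -1.387
v 2.341 -1.017 -2.253
v 1.549 -1.633 -1.151
v 2.079 -0.593 -2.203
v 1.288 -1.209 -1.101
v 1.672 -0.348 -2.359
v 0.88 -0.964 -1.257
v 1.273 -0.376 -2.661
v 0.482 -0.992 -1.559
v 1.036 -0.665 -2.993
v 0.245 -1.281 -1.891
v 1.051 -1.107 -3.229
v 0.259 -1.723 -2.127
v 1.312 -1.531 -3.279
v 0.521 -2.147 -2.177
v 1.72 -1.776 -3.123
v 0.928 -2.392 -2.021
f 1 12 6
f 1 6 2
f 1 2 8
f 1 8 11
f 1 11 12
f 2 6 10
f 6 12 5
f 12 11 3
f 11 8 7
f 8 2 9
f 4 10 5
f 4 5 3
f 4 3 7
f 4 7 9
f 4 9 10
f 5 10 6
f 3 5 12
f 7 3 11
f 9 7 8
f 10 9 2
f 14 13 17
f 14 17 15
f 15 17 18
f 15 18 16
f 17 13 19
f 17 19 18
f 18 19 20
f 18 20 16
f 19 13 21
f 19 21 20
f 20 21 22
f 20 22 16
f 21 13 23
f 21 23 22
f 22 23 24
f 22 24 16
f 23 13 25
f 23 25 24
f 24 25 26
f 24 26 16
f 25 13 27
f 25 27 26
f 26 27 28
f 26 28 16
f 27 13 29
f 27 29 28
f 28 29 30
f 28 30 16
f 29 13 14
f 29 14 30
f 30 14 15
f 30 15 16
f 32 31 35
f 32 35 33
f 33 35 36
f 33 36 34
f 35 31 37
f 35 37 36
f 36 37 38
f 36 38 34
f 37 31 39
f 37 39 38
f 38 39 40
f 38 40 34
f 39 31 41
f 39 41 40
f 40 41 42
f 40 42 34
f 41 31 43
f 41 43 42
f 42 43 44
f 42 44 34
f 43 31 45
f 43 45 44
f 44 45 46
f 44 46 34
f 45 31 47
f 45 47 46
f 46 47 48
f 46 48 34
f 47 31 49
f 47 49 48
f 48 49 50
f 48 50 34
f 49 31 51
f 49 51 50
f 50 51 52
f 50 52 34
f 51 31 32
f 51 32 52
f 52 32 33
f 52 33 34



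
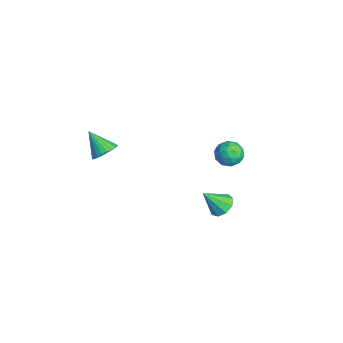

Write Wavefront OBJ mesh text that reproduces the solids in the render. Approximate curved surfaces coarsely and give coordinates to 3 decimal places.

v -1.643 -2.867 0.475
v -1.213 -2.593 0.969
v -2.417 -3.473 1.485
v -1.402 -2.392 0.945
v -1.628 -2.263 0.849
v -1.856 -2.227 0.696
v -2.052 -2.287 0.509
v -2.185 -2.436 0.317
v -2.236 -2.651 0.15
v -2.196 -2.898 0.031
v -2.072 -3.141 -0.019
v -1.883 -3.342 0.005
v -1.657 -3.47 0.101
v -1.429 -3.507 0.254
v -1.234 -3.446 0.441
v -1.1 -3.297 0.633
v -1.05 -3.083 0.8
v -1.089 -2.835 0.919
v -4.024 3.844 -3.161
v -3.338 4.192 -2.985
v -3.842 3.008 -2.215
v -3.156 3.356 -2.039
v -3.836 3.733 -1.904
v -3.948 4.249 -2.489
v -3.232 2.951 -2.711
v -3.344 3.467 -3.296
v -2.849 3.64 -2.707
v -3.222 4.123 -2.208
v -3.958 3.077 -2.992
v -4.331 3.56 -2.493
v -3.697 4.091 -3.156
v -3.483 3.109 -2.044
v -3.883 3.33 -1.964
v -3.48 3.535 -1.861
v -4.055 4.125 -2.865
v -3.653 4.33 -2.761
v -3.945 4.06 -2.126
v -3.527 2.87 -2.439
v -3.125 3.075 -2.335
v -3.7 3.665 -3.339
v -3.297 3.87 -3.236
v -3.235 3.14 -3.074
v -3.006 3.971 -2.889
v -2.899 3.48 -2.333
v -2.944 3.242 -2.728
v -3.01 3.545 -3.072
v -3.226 4.256 -2.596
v -3.119 3.764 -2.04
v -3.519 3.986 -1.961
v -3.585 4.289 -2.305
v -2.938 3.931 -2.433
v -4.061 3.436 -3.16
v -3.954 2.944 -2.604
v -3.595 2.911 -2.895
v -3.661 3.214 -3.239
v -4.281 3.72 -2.867
v -4.174 3.229 -2.311
v -4.17 3.655 -2.128
v -4.236 3.958 -2.472
v -4.242 3.269 -2.767
v 1.173 2.006 -1.983
v 1.655 2.379 -1.659
v 1.147 1.114 -0.917
v 1.225 2.533 -1.54
v 0.77 2.441 -1.628
v 0.504 2.145 -1.882
v 0.551 1.784 -2.183
v 0.888 1.528 -2.39
v 1.359 1.495 -2.407
v 1.742 1.701 -2.225
v 1.859 2.05 -1.93
f 2 1 4
f 2 4 3
f 4 1 5
f 4 5 3
f 5 1 6
f 5 6 3
f 6 1 7
f 6 7 3
f 7 1 8
f 7 8 3
f 8 1 9
f 8 9 3
f 9 1 10
f 9 10 3
f 10 1 11
f 10 11 3
f 11 1 12
f 11 12 3
f 12 1 13
f 12 13 3
f 13 1 14
f 13 14 3
f 14 1 15
f 14 15 3
f 15 1 16
f 15 16 3
f 16 1 17
f 16 17 3
f 17 1 18
f 17 18 3
f 18 1 2
f 18 2 3
f 19 56 35
f 56 30 59
f 35 59 24
f 56 59 35
f 19 35 31
f 35 24 36
f 31 36 20
f 35 36 31
f 19 31 40
f 31 20 41
f 40 41 26
f 31 41 40
f 19 40 52
f 40 26 55
f 52 55 29
f 40 55 52
f 19 52 56
f 52 29 60
f 56 60 30
f 52 60 56
f 20 36 47
f 36 24 50
f 47 50 28
f 36 50 47
f 24 59 37
f 59 30 58
f 37 58 23
f 59 58 37
f 30 60 57
f 60 29 53
f 57 53 21
f 60 53 57
f 29 55 54
f 55 26 42
f 54 42 25
f 55 42 54
f 26 41 46
f 41 20 43
f 46 43 27
f 41 43 46
f 22 48 34
f 48 28 49
f 34 49 23
f 48 49 34
f 22 34 32
f 34 23 33
f 32 33 21
f 34 33 32
f 22 32 39
f 32 21 38
f 39 38 25
f 32 38 39
f 22 39 44
f 39 25 45
f 44 45 27
f 39 45 44
f 22 44 48
f 44 27 51
f 48 51 28
f 44 51 48
f 23 49 37
f 49 28 50
f 37 50 24
f 49 50 37
f 21 33 57
f 33 23 58
f 57 58 30
f 33 58 57
f 25 38 54
f 38 21 53
f 54 53 29
f 38 53 54
f 27 45 46
f 45 25 42
f 46 42 26
f 45 42 46
f 28 51 47
f 51 27 43
f 47 43 20
f 51 43 47
f 62 61 64
f 62 64 63
f 64 61 65
f 64 65 63
f 65 61 66
f 65 66 63
f 66 61 67
f 66 67 63
f 67 61 68
f 67 68 63
f 68 61 69
f 68 69 63
f 69 61 70
f 69 70 63
f 70 61 71
f 70 71 63
f 71 61 62
f 71 62 63



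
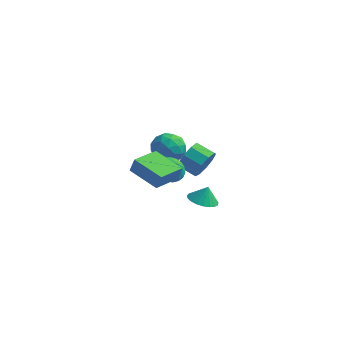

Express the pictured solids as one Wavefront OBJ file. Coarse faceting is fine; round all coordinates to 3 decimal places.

v 2.078 0.71 -2.927
v 2.629 1.449 -3.26
v 2.302 1.01 -1.893
v 2.261 1.623 -3.232
v 1.862 1.639 -3.15
v 1.501 1.495 -3.03
v 1.239 1.215 -2.892
v 1.122 0.847 -2.761
v 1.171 0.456 -2.658
v 1.377 0.108 -2.601
v 1.704 -0.135 -2.601
v 2.095 -0.232 -2.658
v 2.484 -0.166 -2.761
v 2.803 0.051 -2.892
v 2.996 0.382 -3.03
v 3.031 0.77 -3.15
v 2.901 1.147 -3.232
v 0.917 3.857 -2.198
v 1.315 4.254 -1.288
v 0.082 4.4 -0.812
v -0.317 4.003 -1.722
v 1.195 4.795 -1.766
v -0.038 4.941 -1.289
v 0.944 4.898 -2.446
v -0.289 5.044 -1.969
v 0.68 4.513 -3.01
v -0.553 4.659 -2.533
v 0.527 3.821 -3.194
v -0.706 3.967 -2.718
v 0.556 3.146 -2.913
v -0.677 3.293 -2.436
v 0.754 2.804 -2.297
v -0.479 2.95 -1.82
v 1.027 2.954 -1.635
v -0.206 3.1 -1.158
v 1.249 3.527 -1.236
v 0.016 3.673 -0.76
v -0.332 -4.193 2.332
v -0.067 -4.116 3.273
v 0.173 -2.385 2.042
v 0.438 -2.308 2.982
v 1.602 -4.812 1.838
v 1.867 -4.735 2.778
v 2.107 -3.004 1.547
v 2.372 -2.927 2.488
v -1.203 2.553 0.901
v -0.428 3.076 0.22
v -1.072 1.004 -0.14
v -0.297 1.527 -0.821
v -0.018 1.251 0.267
v -0.099 2.209 0.91
v -1.401 1.871 -0.83
v -1.482 2.829 -0.187
v -0.551 2.655 -0.85
v 0.304 2.272 -0.172
v -1.804 1.808 0.252
v -0.949 1.425 0.93
v -0.827 2.951 0.652
v -0.673 1.129 -0.572
v -0.509 0.967 0.068
v -0.053 1.275 -0.333
v -0.633 2.441 1.058
v -0.178 2.749 0.657
v 0.063 1.676 0.685
v -1.322 1.331 -0.577
v -0.867 1.639 -0.978
v -1.447 2.805 0.413
v -0.991 3.113 0.012
v -1.563 2.404 -0.605
v -0.444 3.01 -0.378
v -0.367 2.1 -0.989
v -1.016 2.302 -0.995
v -1.064 2.865 -0.617
v 0.059 2.785 0.021
v 0.136 1.874 -0.591
v 0.3 1.713 0.049
v 0.252 2.276 0.427
v -0.013 2.537 -0.608
v -1.636 2.206 0.671
v -1.559 1.295 0.059
v -1.752 1.804 -0.347
v -1.8 2.367 0.031
v -1.133 1.98 1.069
v -1.056 1.07 0.458
v -0.436 1.215 0.697
v -0.484 1.778 1.075
v -1.487 1.543 0.688
v 0.53 -0.542 0.186
v 1.205 -0.829 -0.417
v 1.21 -0.978 1.154
v 1.321 -0.461 -0.333
v 1.3 -0.107 -0.159
v 1.146 0.172 0.074
v 0.886 0.327 0.328
v 0.564 0.332 0.556
v 0.236 0.186 0.721
v -0.041 -0.086 0.794
v -0.219 -0.437 0.761
v -0.268 -0.806 0.629
v -0.179 -1.13 0.421
v 0.033 -1.352 0.172
v 0.33 -1.434 -0.075
v 0.663 -1.361 -0.276
v 0.972 -1.148 -0.397
f 2 1 4
f 2 4 3
f 4 1 5
f 4 5 3
f 5 1 6
f 5 6 3
f 6 1 7
f 6 7 3
f 7 1 8
f 7 8 3
f 8 1 9
f 8 9 3
f 9 1 10
f 9 10 3
f 10 1 11
f 10 11 3
f 11 1 12
f 11 12 3
f 12 1 13
f 12 13 3
f 13 1 14
f 13 14 3
f 14 1 15
f 14 15 3
f 15 1 16
f 15 16 3
f 16 1 17
f 16 17 3
f 17 1 2
f 17 2 3
f 19 18 22
f 19 22 20
f 20 22 23
f 20 23 21
f 22 18 24
f 22 24 23
f 23 24 25
f 23 25 21
f 24 18 26
f 24 26 25
f 25 26 27
f 25 27 21
f 26 18 28
f 26 28 27
f 27 28 29
f 27 29 21
f 28 18 30
f 28 30 29
f 29 30 31
f 29 31 21
f 30 18 32
f 30 32 31
f 31 32 33
f 31 33 21
f 32 18 34
f 32 34 33
f 33 34 35
f 33 35 21
f 34 18 36
f 34 36 35
f 35 36 37
f 35 37 21
f 36 18 19
f 36 19 37
f 37 19 20
f 37 20 21
f 39 41 38
f 42 39 38
f 38 41 40
f 40 42 38
f 39 45 41
f 43 39 42
f 43 45 39
f 41 45 40
f 44 42 40
f 40 45 44
f 44 43 42
f 45 43 44
f 46 83 62
f 83 57 86
f 62 86 51
f 83 86 62
f 46 62 58
f 62 51 63
f 58 63 47
f 62 63 58
f 46 58 67
f 58 47 68
f 67 68 53
f 58 68 67
f 46 67 79
f 67 53 82
f 79 82 56
f 67 82 79
f 46 79 83
f 79 56 87
f 83 87 57
f 79 87 83
f 47 63 74
f 63 51 77
f 74 77 55
f 63 77 74
f 51 86 64
f 86 57 85
f 64 85 50
f 86 85 64
f 57 87 84
f 87 56 80
f 84 80 48
f 87 80 84
f 56 82 81
f 82 53 69
f 81 69 52
f 82 69 81
f 53 68 73
f 68 47 70
f 73 70 54
f 68 70 73
f 49 75 61
f 75 55 76
f 61 76 50
f 75 76 61
f 49 61 59
f 61 50 60
f 59 60 48
f 61 60 59
f 49 59 66
f 59 48 65
f 66 65 52
f 59 65 66
f 49 66 71
f 66 52 72
f 71 72 54
f 66 72 71
f 49 71 75
f 71 54 78
f 75 78 55
f 71 78 75
f 50 76 64
f 76 55 77
f 64 77 51
f 76 77 64
f 48 60 84
f 60 50 85
f 84 85 57
f 60 85 84
f 52 65 81
f 65 48 80
f 81 80 56
f 65 80 81
f 54 72 73
f 72 52 69
f 73 69 53
f 72 69 73
f 55 78 74
f 78 54 70
f 74 70 47
f 78 70 74
f 89 88 91
f 89 91 90
f 91 88 92
f 91 92 90
f 92 88 93
f 92 93 90
f 93 88 94
f 93 94 90
f 94 88 95
f 94 95 90
f 95 88 96
f 95 96 90
f 96 88 97
f 96 97 90
f 97 88 98
f 97 98 90
f 98 88 99
f 98 99 90
f 99 88 100
f 99 100 90
f 100 88 101
f 100 101 90
f 101 88 102
f 101 102 90
f 102 88 103
f 102 103 90
f 103 88 104
f 103 104 90
f 104 88 89
f 104 89 90



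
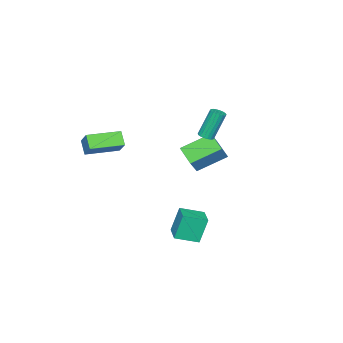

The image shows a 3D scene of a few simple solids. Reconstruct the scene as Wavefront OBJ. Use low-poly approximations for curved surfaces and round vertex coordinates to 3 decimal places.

v -2.928 0.49 0.915
v -2.528 0.225 1.115
v -3.191 0.666 3.025
v -3.592 0.93 2.825
v -2.443 0.439 1.095
v -3.106 0.88 3.005
v -2.454 0.664 1.039
v -3.118 1.105 2.95
v -2.56 0.853 0.959
v -3.223 1.294 2.869
v -2.738 0.971 0.87
v -3.401 1.412 2.78
v -2.954 0.994 0.79
v -3.617 1.435 2.7
v -3.165 0.916 0.734
v -3.828 1.357 2.645
v -3.329 0.754 0.715
v -3.992 1.195 2.625
v -3.414 0.54 0.735
v -4.077 0.981 2.645
v -3.402 0.315 0.79
v -4.066 0.756 2.701
v -3.297 0.126 0.871
v -3.96 0.567 2.781
v -3.119 0.008 0.96
v -3.782 0.449 2.87
v -2.903 -0.015 1.04
v -3.566 0.426 2.95
v -2.692 0.063 1.095
v -3.355 0.504 3.006
v 2.503 -2.169 2.512
v 3.018 -1.391 3.474
v 2.965 -1.564 1.775
v 3.481 -0.786 2.736
v 4.219 -3.394 2.584
v 4.735 -2.616 3.545
v 4.682 -2.789 1.846
v 5.197 -2.011 2.808
v 3.172 2.204 -3.519
v 2.662 2.458 -1.843
v 2.216 3.294 -3.975
v 1.706 3.548 -2.3
v 4.154 3.132 -3.36
v 3.644 3.386 -1.685
v 3.198 4.222 -3.817
v 2.688 4.476 -2.141
v -2.503 0.138 -2.061
v -3.221 -1.123 -1.489
v -3.959 1.418 -1.064
v -4.677 0.157 -0.493
v -1.743 0.183 -1.007
v -2.461 -1.078 -0.436
v -3.199 1.463 -0.011
v -3.917 0.202 0.561
f 2 1 5
f 2 5 3
f 3 5 6
f 3 6 4
f 5 1 7
f 5 7 6
f 6 7 8
f 6 8 4
f 7 1 9
f 7 9 8
f 8 9 10
f 8 10 4
f 9 1 11
f 9 11 10
f 10 11 12
f 10 12 4
f 11 1 13
f 11 13 12
f 12 13 14
f 12 14 4
f 13 1 15
f 13 15 14
f 14 15 16
f 14 16 4
f 15 1 17
f 15 17 16
f 16 17 18
f 16 18 4
f 17 1 19
f 17 19 18
f 18 19 20
f 18 20 4
f 19 1 21
f 19 21 20
f 20 21 22
f 20 22 4
f 21 1 23
f 21 23 22
f 22 23 24
f 22 24 4
f 23 1 25
f 23 25 24
f 24 25 26
f 24 26 4
f 25 1 27
f 25 27 26
f 26 27 28
f 26 28 4
f 27 1 29
f 27 29 28
f 28 29 30
f 28 30 4
f 29 1 2
f 29 2 30
f 30 2 3
f 30 3 4
f 32 34 31
f 35 32 31
f 31 34 33
f 33 35 31
f 32 38 34
f 36 32 35
f 36 38 32
f 34 38 33
f 37 35 33
f 33 38 37
f 37 36 35
f 38 36 37
f 40 42 39
f 43 40 39
f 39 42 41
f 41 43 39
f 40 46 42
f 44 40 43
f 44 46 40
f 42 46 41
f 45 43 41
f 41 46 45
f 45 44 43
f 46 44 45
f 48 50 47
f 51 48 47
f 47 50 49
f 49 51 47
f 48 54 50
f 52 48 51
f 52 54 48
f 50 54 49
f 53 51 49
f 49 54 53
f 53 52 51
f 54 52 53



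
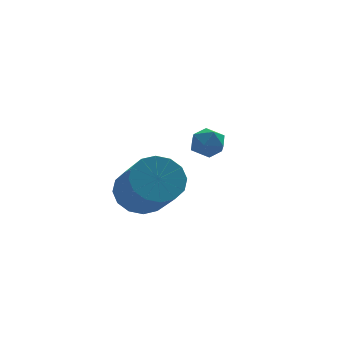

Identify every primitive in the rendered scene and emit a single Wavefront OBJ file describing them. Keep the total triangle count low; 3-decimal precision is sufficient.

v 0.506 3.552 -0.882
v 1.097 4.007 -0.847
v 0.963 3.033 -1.873
v 1.554 3.488 -1.838
v 1.461 2.957 -1.322
v 1.178 3.277 -0.709
v 0.882 3.763 -2.011
v 0.599 4.083 -1.398
v 1.329 4.137 -1.545
v 1.687 3.639 -1.119
v 0.373 3.401 -1.601
v 0.731 2.903 -1.175
v -2.131 0.546 -1.937
v -1.215 0.908 -1.672
v -0.993 -0.664 -0.298
v -1.909 -1.026 -0.563
v -1.556 1.145 -1.346
v -1.333 -0.427 0.029
v -2.05 1.222 -1.178
v -1.827 -0.35 0.197
v -2.567 1.117 -1.213
v -2.344 -0.455 0.161
v -2.966 0.86 -1.443
v -2.744 -0.712 -0.068
v -3.142 0.519 -1.805
v -2.92 -1.053 -0.43
v -3.047 0.184 -2.202
v -2.825 -1.388 -0.828
v -2.707 -0.053 -2.529
v -2.484 -1.625 -1.154
v -2.213 -0.13 -2.697
v -1.99 -1.702 -1.322
v -1.696 -0.025 -2.661
v -1.473 -1.597 -1.287
v -1.296 0.232 -2.432
v -1.074 -1.34 -1.057
v -1.12 0.573 -2.07
v -0.898 -0.999 -0.695
f 1 12 6
f 1 6 2
f 1 2 8
f 1 8 11
f 1 11 12
f 2 6 10
f 6 12 5
f 12 11 3
f 11 8 7
f 8 2 9
f 4 10 5
f 4 5 3
f 4 3 7
f 4 7 9
f 4 9 10
f 5 10 6
f 3 5 12
f 7 3 11
f 9 7 8
f 10 9 2
f 14 13 17
f 14 17 15
f 15 17 18
f 15 18 16
f 17 13 19
f 17 19 18
f 18 19 20
f 18 20 16
f 19 13 21
f 19 21 20
f 20 21 22
f 20 22 16
f 21 13 23
f 21 23 22
f 22 23 24
f 22 24 16
f 23 13 25
f 23 25 24
f 24 25 26
f 24 26 16
f 25 13 27
f 25 27 26
f 26 27 28
f 26 28 16
f 27 13 29
f 27 29 28
f 28 29 30
f 28 30 16
f 29 13 31
f 29 31 30
f 30 31 32
f 30 32 16
f 31 13 33
f 31 33 32
f 32 33 34
f 32 34 16
f 33 13 35
f 33 35 34
f 34 35 36
f 34 36 16
f 35 13 37
f 35 37 36
f 36 37 38
f 36 38 16
f 37 13 14
f 37 14 38
f 38 14 15
f 38 15 16



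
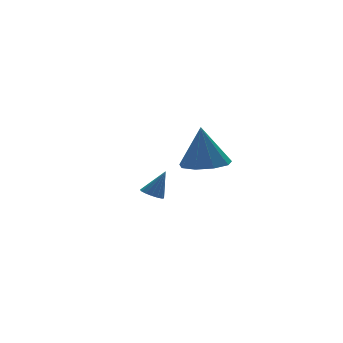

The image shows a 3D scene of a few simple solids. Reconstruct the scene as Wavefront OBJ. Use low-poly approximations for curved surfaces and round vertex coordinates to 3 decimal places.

v 1.851 -3.918 0.864
v 2.825 -3.615 0.855
v 1.789 -3.662 2.716
v 2.403 -3.066 0.765
v 1.723 -2.916 0.722
v 1.103 -3.235 0.745
v 0.833 -3.873 0.824
v 1.039 -4.533 0.922
v 1.625 -4.904 0.993
v 2.317 -4.814 1.004
v 2.791 -4.305 0.949
v 2.346 1.15 -2.616
v 2.825 1.114 -2.863
v 2.954 1.09 -1.424
v 2.782 1.388 -2.827
v 2.623 1.598 -2.735
v 2.389 1.689 -2.611
v 2.143 1.634 -2.488
v 1.952 1.451 -2.4
v 1.866 1.186 -2.37
v 1.909 0.912 -2.405
v 2.069 0.702 -2.497
v 2.302 0.612 -2.621
v 2.548 0.666 -2.744
v 2.739 0.85 -2.832
f 2 1 4
f 2 4 3
f 4 1 5
f 4 5 3
f 5 1 6
f 5 6 3
f 6 1 7
f 6 7 3
f 7 1 8
f 7 8 3
f 8 1 9
f 8 9 3
f 9 1 10
f 9 10 3
f 10 1 11
f 10 11 3
f 11 1 2
f 11 2 3
f 13 12 15
f 13 15 14
f 15 12 16
f 15 16 14
f 16 12 17
f 16 17 14
f 17 12 18
f 17 18 14
f 18 12 19
f 18 19 14
f 19 12 20
f 19 20 14
f 20 12 21
f 20 21 14
f 21 12 22
f 21 22 14
f 22 12 23
f 22 23 14
f 23 12 24
f 23 24 14
f 24 12 25
f 24 25 14
f 25 12 13
f 25 13 14



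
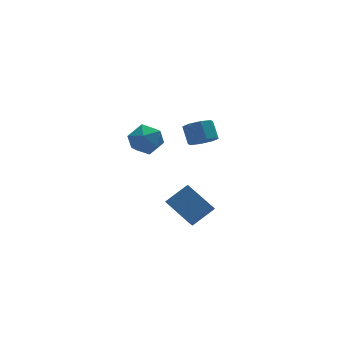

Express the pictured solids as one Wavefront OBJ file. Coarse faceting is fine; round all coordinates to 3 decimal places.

v 3.574 -1.752 -4.636
v 3.198 -2.249 -4.029
v 2.894 -0.256 -3.832
v 2.517 -0.753 -3.225
v 4.823 -1.647 -3.775
v 4.446 -2.144 -3.168
v 4.142 -0.151 -2.971
v 3.766 -0.648 -2.364
v 3.572 -3.063 2.293
v 4.168 -2.714 1.953
v 4.185 -1.969 2.748
v 3.588 -2.317 3.087
v 3.649 -2.505 1.768
v 3.666 -1.759 2.563
v 3.085 -2.622 1.89
v 3.102 -1.877 2.685
v 2.806 -2.998 2.248
v 2.822 -2.252 3.043
v 2.975 -3.411 2.632
v 2.992 -2.666 3.427
v 3.494 -3.621 2.817
v 3.511 -2.875 3.612
v 4.058 -3.503 2.695
v 4.075 -2.758 3.49
v 4.338 -3.128 2.337
v 4.354 -2.382 3.132
v 1.04 0.546 1.172
v 1.692 1.287 0.916
v 2.168 -0.587 0.764
v 2.82 0.154 0.508
v 2.569 0.011 1.486
v 1.872 0.712 1.738
v 1.988 -0.012 -0.058
v 1.291 0.689 0.194
v 2.278 0.942 0.155
v 2.637 0.957 1.11
v 1.223 -0.257 0.57
v 1.582 -0.242 1.525
f 2 4 1
f 5 2 1
f 1 4 3
f 3 5 1
f 2 8 4
f 6 2 5
f 6 8 2
f 4 8 3
f 7 5 3
f 3 8 7
f 7 6 5
f 8 6 7
f 10 9 13
f 10 13 11
f 11 13 14
f 11 14 12
f 13 9 15
f 13 15 14
f 14 15 16
f 14 16 12
f 15 9 17
f 15 17 16
f 16 17 18
f 16 18 12
f 17 9 19
f 17 19 18
f 18 19 20
f 18 20 12
f 19 9 21
f 19 21 20
f 20 21 22
f 20 22 12
f 21 9 23
f 21 23 22
f 22 23 24
f 22 24 12
f 23 9 25
f 23 25 24
f 24 25 26
f 24 26 12
f 25 9 10
f 25 10 26
f 26 10 11
f 26 11 12
f 27 38 32
f 27 32 28
f 27 28 34
f 27 34 37
f 27 37 38
f 28 32 36
f 32 38 31
f 38 37 29
f 37 34 33
f 34 28 35
f 30 36 31
f 30 31 29
f 30 29 33
f 30 33 35
f 30 35 36
f 31 36 32
f 29 31 38
f 33 29 37
f 35 33 34
f 36 35 28



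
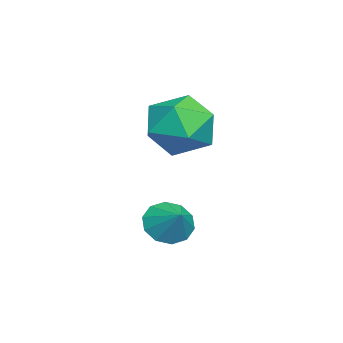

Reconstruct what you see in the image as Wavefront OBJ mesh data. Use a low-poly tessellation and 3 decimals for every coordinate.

v 0.951 2.916 -2.095
v 1.413 2.349 -2.208
v 1.649 3.364 -1.485
v 1.493 2.663 -2.53
v 1.366 3.074 -2.687
v 1.081 3.424 -2.617
v 0.746 3.581 -2.348
v 0.489 3.483 -1.982
v 0.408 3.169 -1.66
v 0.535 2.758 -1.504
v 0.821 2.408 -1.573
v 1.156 2.252 -1.842
v -1.858 2.572 0.921
v -1.469 3.024 -0.057
v -0.211 2.876 1.717
v 0.178 3.328 0.739
v -0.618 3.882 1.349
v -1.636 3.694 0.857
v -0.044 2.206 0.803
v -1.062 2.018 0.311
v -0.348 2.798 -0.13
v -0.702 3.834 0.207
v -0.978 2.066 1.453
v -1.332 3.102 1.79
f 2 1 4
f 2 4 3
f 4 1 5
f 4 5 3
f 5 1 6
f 5 6 3
f 6 1 7
f 6 7 3
f 7 1 8
f 7 8 3
f 8 1 9
f 8 9 3
f 9 1 10
f 9 10 3
f 10 1 11
f 10 11 3
f 11 1 12
f 11 12 3
f 12 1 2
f 12 2 3
f 13 24 18
f 13 18 14
f 13 14 20
f 13 20 23
f 13 23 24
f 14 18 22
f 18 24 17
f 24 23 15
f 23 20 19
f 20 14 21
f 16 22 17
f 16 17 15
f 16 15 19
f 16 19 21
f 16 21 22
f 17 22 18
f 15 17 24
f 19 15 23
f 21 19 20
f 22 21 14



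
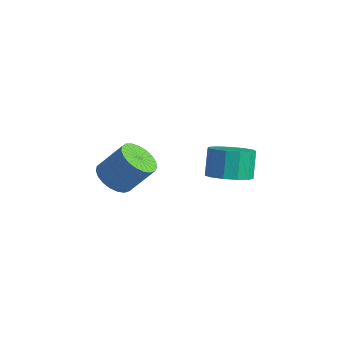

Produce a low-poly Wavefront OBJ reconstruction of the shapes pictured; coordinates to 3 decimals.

v 3.262 -1.589 -1.497
v 4.195 -1.346 -1.27
v 3.77 -0.867 -0.036
v 2.838 -1.111 -0.263
v 3.972 -0.9 -1.52
v 3.548 -0.421 -0.286
v 3.525 -0.673 -1.763
v 3.1 -0.194 -0.529
v 2.993 -0.736 -1.921
v 2.569 -0.257 -0.687
v 2.548 -1.071 -1.944
v 2.123 -0.592 -0.71
v 2.329 -1.57 -1.826
v 1.904 -1.091 -0.592
v 2.406 -2.075 -1.603
v 1.982 -1.596 -0.369
v 2.756 -2.427 -1.346
v 2.331 -1.948 -0.113
v 3.266 -2.512 -1.138
v 2.841 -2.033 0.096
v 3.775 -2.304 -1.043
v 3.35 -1.826 0.191
v 4.121 -1.87 -1.092
v 3.697 -1.391 0.141
v -1.87 -3.612 -3.498
v -1.031 -3.692 -3.935
v -0.251 -2.928 -2.58
v -1.09 -2.848 -2.142
v -1.156 -3.339 -4.062
v -0.376 -2.576 -2.707
v -1.405 -3.034 -4.091
v -0.625 -2.27 -2.736
v -1.734 -2.828 -4.017
v -0.954 -2.065 -2.662
v -2.087 -2.758 -3.854
v -1.307 -1.995 -2.499
v -2.402 -2.836 -3.629
v -1.622 -2.072 -2.274
v -2.625 -3.048 -3.381
v -1.845 -2.284 -2.026
v -2.718 -3.357 -3.153
v -1.938 -2.593 -1.798
v -2.664 -3.71 -2.985
v -1.884 -2.947 -1.63
v -2.473 -4.047 -2.906
v -1.693 -3.283 -1.551
v -2.177 -4.308 -2.929
v -1.397 -3.544 -1.573
v -1.828 -4.449 -3.05
v -1.049 -3.685 -1.695
v -1.487 -4.445 -3.248
v -0.707 -3.681 -1.893
v -1.212 -4.297 -3.49
v -0.432 -3.533 -2.135
v -1.05 -4.031 -3.733
v -0.271 -3.267 -2.378
f 2 1 5
f 2 5 3
f 3 5 6
f 3 6 4
f 5 1 7
f 5 7 6
f 6 7 8
f 6 8 4
f 7 1 9
f 7 9 8
f 8 9 10
f 8 10 4
f 9 1 11
f 9 11 10
f 10 11 12
f 10 12 4
f 11 1 13
f 11 13 12
f 12 13 14
f 12 14 4
f 13 1 15
f 13 15 14
f 14 15 16
f 14 16 4
f 15 1 17
f 15 17 16
f 16 17 18
f 16 18 4
f 17 1 19
f 17 19 18
f 18 19 20
f 18 20 4
f 19 1 21
f 19 21 20
f 20 21 22
f 20 22 4
f 21 1 23
f 21 23 22
f 22 23 24
f 22 24 4
f 23 1 2
f 23 2 24
f 24 2 3
f 24 3 4
f 26 25 29
f 26 29 27
f 27 29 30
f 27 30 28
f 29 25 31
f 29 31 30
f 30 31 32
f 30 32 28
f 31 25 33
f 31 33 32
f 32 33 34
f 32 34 28
f 33 25 35
f 33 35 34
f 34 35 36
f 34 36 28
f 35 25 37
f 35 37 36
f 36 37 38
f 36 38 28
f 37 25 39
f 37 39 38
f 38 39 40
f 38 40 28
f 39 25 41
f 39 41 40
f 40 41 42
f 40 42 28
f 41 25 43
f 41 43 42
f 42 43 44
f 42 44 28
f 43 25 45
f 43 45 44
f 44 45 46
f 44 46 28
f 45 25 47
f 45 47 46
f 46 47 48
f 46 48 28
f 47 25 49
f 47 49 48
f 48 49 50
f 48 50 28
f 49 25 51
f 49 51 50
f 50 51 52
f 50 52 28
f 51 25 53
f 51 53 52
f 52 53 54
f 52 54 28
f 53 25 55
f 53 55 54
f 54 55 56
f 54 56 28
f 55 25 26
f 55 26 56
f 56 26 27
f 56 27 28



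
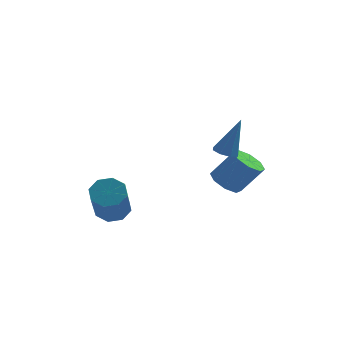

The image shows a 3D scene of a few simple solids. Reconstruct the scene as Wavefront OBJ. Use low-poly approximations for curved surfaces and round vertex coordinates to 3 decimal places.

v 0.75 0.754 2.627
v 1.179 0.998 2.463
v 1.29 0.886 4.233
v 0.881 1.25 2.542
v 0.507 1.212 2.671
v 0.275 0.905 2.774
v 0.321 0.51 2.791
v 0.619 0.258 2.711
v 0.993 0.297 2.582
v 1.225 0.603 2.479
v 0.46 2.847 0.202
v 0.93 2.383 -0.132
v 1.81 2.429 1.044
v 1.34 2.893 1.378
v 1.047 2.926 -0.241
v 1.928 2.972 0.935
v 0.821 3.423 -0.091
v 1.701 3.469 1.085
v 0.383 3.582 0.231
v 1.263 3.628 1.407
v -0.01 3.311 0.536
v 0.87 3.357 1.712
v -0.128 2.768 0.645
v 0.753 2.814 1.821
v 0.099 2.271 0.495
v 0.979 2.317 1.671
v 0.537 2.112 0.173
v 1.417 2.158 1.349
v -3.564 1.11 -0.705
v -2.84 1.11 -0.797
v -2.651 -0.47 0.693
v -3.376 -0.47 0.785
v -3.005 1.466 -0.398
v -2.817 -0.115 1.091
v -3.498 1.613 -0.18
v -3.309 0.033 1.31
v -4.029 1.466 -0.269
v -3.841 -0.115 1.221
v -4.289 1.11 -0.613
v -4.1 -0.47 0.877
v -4.123 0.755 -1.011
v -3.935 -0.826 0.478
v -3.631 0.607 -1.23
v -3.442 -0.973 0.26
v -3.099 0.755 -1.141
v -2.911 -0.826 0.349
f 2 1 4
f 2 4 3
f 4 1 5
f 4 5 3
f 5 1 6
f 5 6 3
f 6 1 7
f 6 7 3
f 7 1 8
f 7 8 3
f 8 1 9
f 8 9 3
f 9 1 10
f 9 10 3
f 10 1 2
f 10 2 3
f 12 11 15
f 12 15 13
f 13 15 16
f 13 16 14
f 15 11 17
f 15 17 16
f 16 17 18
f 16 18 14
f 17 11 19
f 17 19 18
f 18 19 20
f 18 20 14
f 19 11 21
f 19 21 20
f 20 21 22
f 20 22 14
f 21 11 23
f 21 23 22
f 22 23 24
f 22 24 14
f 23 11 25
f 23 25 24
f 24 25 26
f 24 26 14
f 25 11 27
f 25 27 26
f 26 27 28
f 26 28 14
f 27 11 12
f 27 12 28
f 28 12 13
f 28 13 14
f 30 29 33
f 30 33 31
f 31 33 34
f 31 34 32
f 33 29 35
f 33 35 34
f 34 35 36
f 34 36 32
f 35 29 37
f 35 37 36
f 36 37 38
f 36 38 32
f 37 29 39
f 37 39 38
f 38 39 40
f 38 40 32
f 39 29 41
f 39 41 40
f 40 41 42
f 40 42 32
f 41 29 43
f 41 43 42
f 42 43 44
f 42 44 32
f 43 29 45
f 43 45 44
f 44 45 46
f 44 46 32
f 45 29 30
f 45 30 46
f 46 30 31
f 46 31 32

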